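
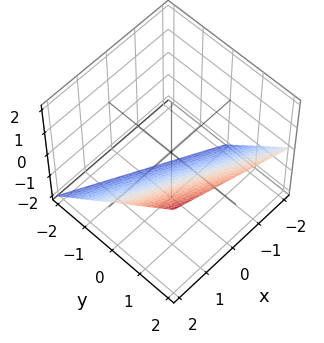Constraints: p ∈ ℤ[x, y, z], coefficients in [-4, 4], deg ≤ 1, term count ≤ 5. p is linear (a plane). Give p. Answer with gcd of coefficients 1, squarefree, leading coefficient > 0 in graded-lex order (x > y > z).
First, the degree is 1 — the surface is flat (a plane).
Next, from the visible intercepts: one y-axis crossing is at y = 1; it crosses the z-axis at the gridline z = -1; one x-axis crossing is at x = 2.
Finally, together with the visible shape, these determine p as stated.

x + 2*y - 2*z - 2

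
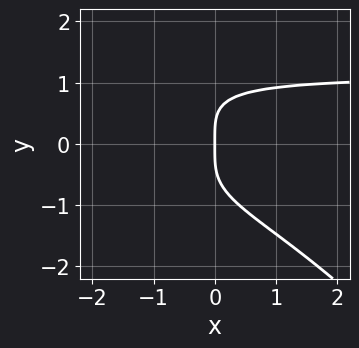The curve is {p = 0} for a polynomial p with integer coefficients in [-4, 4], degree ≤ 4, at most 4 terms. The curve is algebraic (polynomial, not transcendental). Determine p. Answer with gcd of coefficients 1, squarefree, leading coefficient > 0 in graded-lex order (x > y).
2*x*y^3 + 2*y^4 - 3*x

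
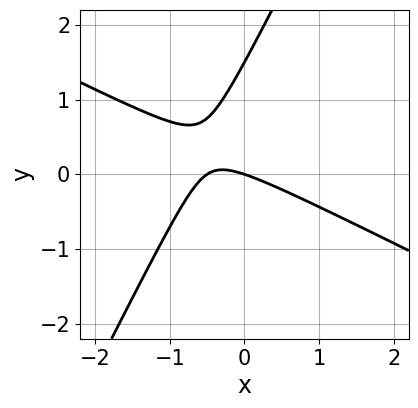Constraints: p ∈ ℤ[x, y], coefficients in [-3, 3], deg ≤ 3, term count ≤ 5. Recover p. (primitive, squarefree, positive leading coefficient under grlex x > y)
2*x^2 + 3*x*y - 2*y^2 + x + 3*y

(a) The degree is 2 — a generic line meets the curve in up to 2 points.
(b) Observable constraints: one y-axis crossing is at y = 0; it meets the x-axis at x = 0 (among the integer gridlines).
(c) The integer polynomial consistent with all of this is the stated p.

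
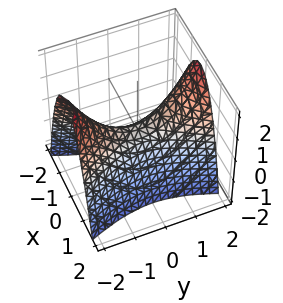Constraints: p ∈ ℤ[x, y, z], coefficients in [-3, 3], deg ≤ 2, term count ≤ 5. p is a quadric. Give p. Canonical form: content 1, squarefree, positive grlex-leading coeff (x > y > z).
3*x^2 - y^2 + 2*z

First, deg p = 2. A saddle surface; a quadric.
Then, symmetries: it's symmetric under x → −x, forcing even powers of x; it's symmetric under y → −y, forcing even powers of y.
Next, checking where it meets the axes: it crosses the x-axis at the gridline x = 0; it crosses the z-axis at the gridline z = 0; one y-axis crossing is at y = 0.
Finally, fitting integer coefficients to these (and the overall shape) gives p.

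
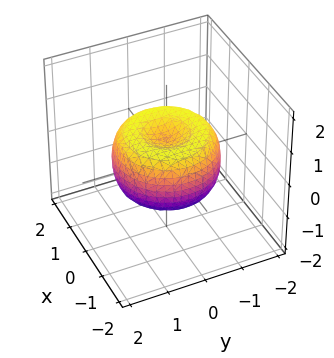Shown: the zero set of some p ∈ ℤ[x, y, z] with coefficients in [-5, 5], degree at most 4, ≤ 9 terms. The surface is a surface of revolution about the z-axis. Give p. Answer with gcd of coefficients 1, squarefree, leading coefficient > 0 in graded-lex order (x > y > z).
The degree is 4 — a generic line meets the surface in up to 4 points.
By symmetry, the z-axis is an axis of rotation, so x and y enter only as x² + y².
From the axis intercepts and sections: a circular section at z = 0 has radius between 1 and 2.
Putting this together gives p.

2*x^4 + 4*x^2*y^2 + 2*y^4 - 3*x^2 - 3*y^2 + 3*z^2 - 1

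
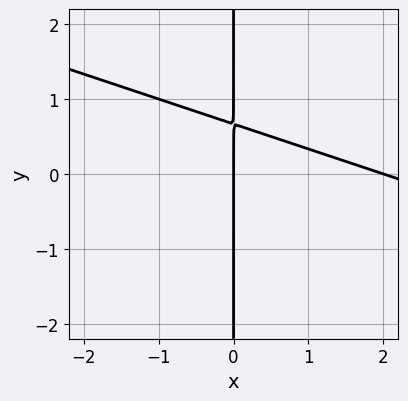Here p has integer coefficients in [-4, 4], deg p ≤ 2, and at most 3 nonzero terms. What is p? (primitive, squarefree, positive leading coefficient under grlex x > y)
x^2 + 3*x*y - 2*x

First, the degree is 2 — the shape is more complex than any degree-1 curve.
Then, checking where it meets the axes: among the integer gridlines, it crosses the x-axis at x ∈ {0, 2}; the visible y-axis segment lies entirely on the curve.
Finally, assembling these constraints gives the stated polynomial.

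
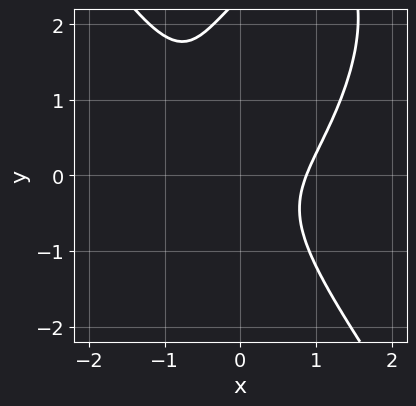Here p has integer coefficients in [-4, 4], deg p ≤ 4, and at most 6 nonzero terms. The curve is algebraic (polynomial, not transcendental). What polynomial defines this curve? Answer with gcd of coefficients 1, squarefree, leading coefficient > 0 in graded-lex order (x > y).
deg p = 3. The shape is more complex than any degree-2 curve.
Reading off the gridlines: the curve avoids every integer y-axis point in the box.
Fitting integer coefficients to these (and the overall shape) gives p.

3*x^3 + y^3 - 3*x*y - 2*y^2 - 2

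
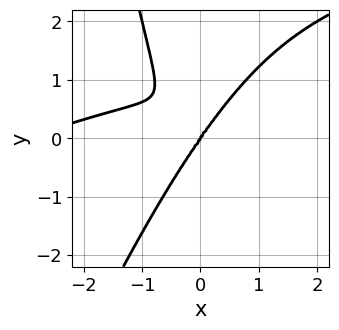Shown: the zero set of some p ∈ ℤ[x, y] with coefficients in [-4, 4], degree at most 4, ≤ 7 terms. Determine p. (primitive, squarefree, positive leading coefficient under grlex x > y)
x^4 - 3*x^3*y + x^2*y^2 + 3*x^3 - y^3

First, degree: no degree-3 curve has this shape, so deg p = 4.
Next, from the axis intercepts and sections: it crosses the x-axis at the gridline x = 0; it meets the y-axis at y = 0 (among the integer gridlines).
Finally, solving for integer coefficients yields p as stated.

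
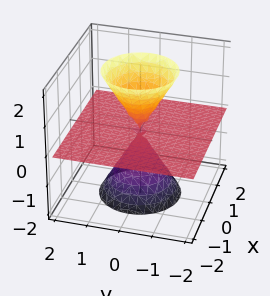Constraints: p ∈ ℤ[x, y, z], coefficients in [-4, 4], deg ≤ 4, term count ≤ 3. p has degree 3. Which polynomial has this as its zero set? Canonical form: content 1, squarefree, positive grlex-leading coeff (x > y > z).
3*x^2*z + 3*y^2*z - z^3

1. I count 2 distinct pieces. They look like related sheets of one shape, so recover p as a whole.
2. Degree: the shape is more complex than any degree-2 surface, so deg p = 3.
3. Reading off the gridlines: it meets the z-axis at z = 0 (among the integer gridlines); every point of the x-axis in the box is on the surface; the visible y-axis segment lies entirely on the surface.
4. Matching integer coefficients to the picture gives p.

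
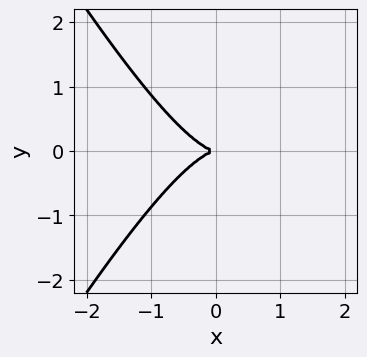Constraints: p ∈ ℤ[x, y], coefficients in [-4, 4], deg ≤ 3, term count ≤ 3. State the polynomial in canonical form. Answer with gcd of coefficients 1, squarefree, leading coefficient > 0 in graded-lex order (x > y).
1. The degree is 3 — a generic line meets the curve in up to 3 points.
2. Symmetries: it's symmetric under y → −y, forcing even powers of y.
3. Reading off the gridlines: one x-axis crossing is at x = 0; it meets the y-axis at y = 0 (among the integer gridlines).
4. Together with the visible shape, these determine p as stated.

3*x^3 - x*y^2 + 3*y^2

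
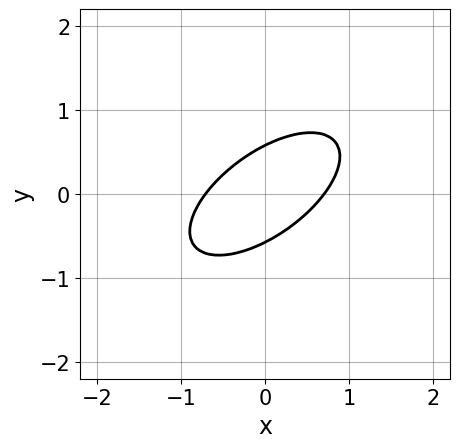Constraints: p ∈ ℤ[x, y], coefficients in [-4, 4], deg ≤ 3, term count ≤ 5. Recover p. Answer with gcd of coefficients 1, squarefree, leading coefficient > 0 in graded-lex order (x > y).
First, degree: the shape is more complex than any degree-1 curve, so deg p = 2.
Finally, the integer polynomial consistent with all of this is the stated p.

2*x^2 - 3*x*y + 3*y^2 - 1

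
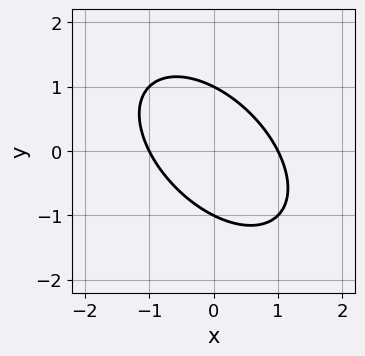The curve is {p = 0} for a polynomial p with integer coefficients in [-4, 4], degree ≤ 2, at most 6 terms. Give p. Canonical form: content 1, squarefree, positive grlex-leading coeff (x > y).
x^2 + x*y + y^2 - 1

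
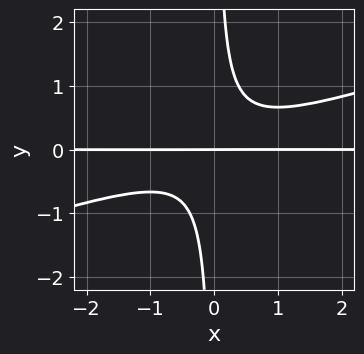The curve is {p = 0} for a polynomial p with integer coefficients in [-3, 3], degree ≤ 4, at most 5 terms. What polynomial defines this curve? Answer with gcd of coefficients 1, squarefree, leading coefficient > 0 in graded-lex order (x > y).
(a) Degree: the shape is more complex than any degree-2 curve, so deg p = 3.
(b) From the visible intercepts: every point of the x-axis in the box is on the curve; it meets the y-axis at y = 0 (among the integer gridlines).
(c) Fitting integer coefficients to these (and the overall shape) gives p.

x^2*y - 3*x*y^2 + y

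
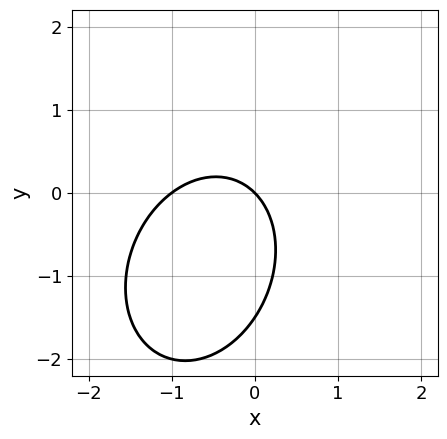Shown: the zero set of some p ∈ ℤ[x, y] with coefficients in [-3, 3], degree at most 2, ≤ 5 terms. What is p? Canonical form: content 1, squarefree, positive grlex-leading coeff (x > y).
3*x^2 - x*y + 2*y^2 + 3*x + 3*y

1. Degree: a generic line meets the curve in up to 2 points, so deg p = 2.
2. From the visible intercepts: the x-axis gridline crossings are at x ∈ {-1, 0}; it meets the y-axis at y = 0 (among the integer gridlines).
3. Matching integer coefficients to the picture gives p.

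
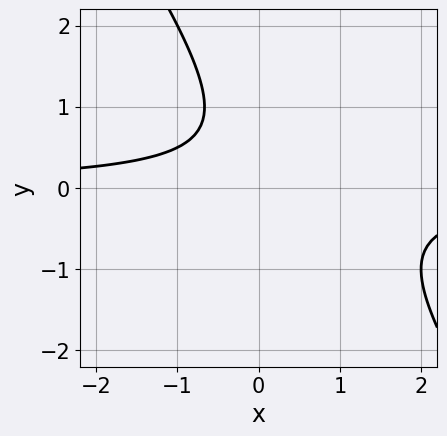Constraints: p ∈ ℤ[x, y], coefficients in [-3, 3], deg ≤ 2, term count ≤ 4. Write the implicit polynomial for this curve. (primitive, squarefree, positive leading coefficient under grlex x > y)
3*x*y + 2*y^2 - 2*y + 2

deg p = 2. A generic line meets the curve in up to 2 points.
Observable constraints: the curve avoids every integer x-axis point in the box; no y-intercept at any integer in the box.
Assembling these constraints gives the stated polynomial.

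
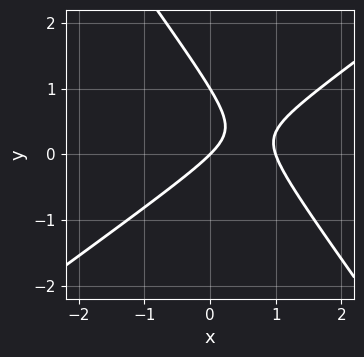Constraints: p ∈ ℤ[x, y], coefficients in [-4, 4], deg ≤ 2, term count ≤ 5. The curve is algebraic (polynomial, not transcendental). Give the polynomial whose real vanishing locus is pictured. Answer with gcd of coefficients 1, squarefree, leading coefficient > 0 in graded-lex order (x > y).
Degree: no degree-1 curve has this shape, so deg p = 2.
Observable constraints: the x-axis gridline crossings are at x ∈ {0, 1}; among the integer gridlines, it crosses the y-axis at y ∈ {0, 1}.
Solving for integer coefficients yields p as stated.

3*x^2 - 2*x*y - 3*y^2 - 3*x + 3*y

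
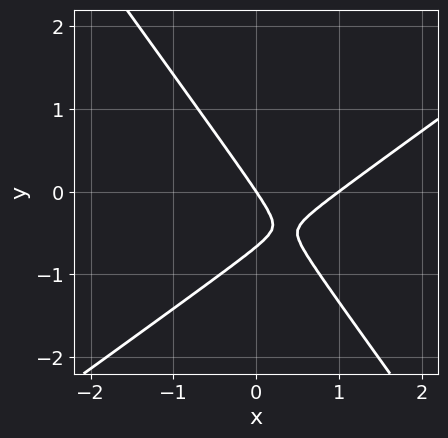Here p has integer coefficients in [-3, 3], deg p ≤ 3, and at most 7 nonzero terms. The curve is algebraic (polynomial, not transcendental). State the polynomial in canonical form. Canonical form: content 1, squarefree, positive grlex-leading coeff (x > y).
3*x^2 - 2*x*y - 3*y^2 - 3*x - 2*y

(a) deg p = 2. A generic line meets the curve in up to 2 points.
(b) Checking where it meets the axes: among the integer gridlines, it crosses the x-axis at x ∈ {0, 1}; it meets the y-axis at y = 0 (among the integer gridlines).
(c) Solving for integer coefficients yields p as stated.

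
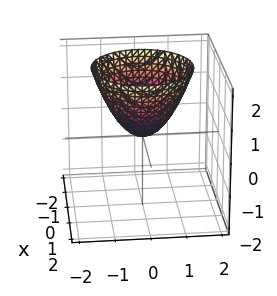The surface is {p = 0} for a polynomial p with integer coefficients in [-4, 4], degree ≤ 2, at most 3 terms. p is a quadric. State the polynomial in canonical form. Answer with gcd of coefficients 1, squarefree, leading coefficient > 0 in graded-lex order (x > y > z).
(a) The degree is 2 — a single bowl opening along one axis; a quadric.
(b) By symmetry, the surface is invariant under rotation about z: p = q(x² + y², z).
(c) Checking where it meets the axes: it crosses the z-axis at the gridline z = 0; a circular section at z = 2 has radius between 1 and 2; it meets the x-axis at x = 0 (among the integer gridlines); it crosses the y-axis at the gridline y = 0.
(d) Solving for integer coefficients yields p as stated.

x^2 + y^2 - z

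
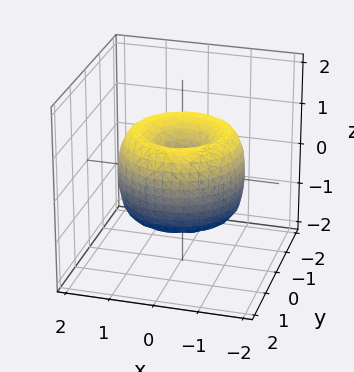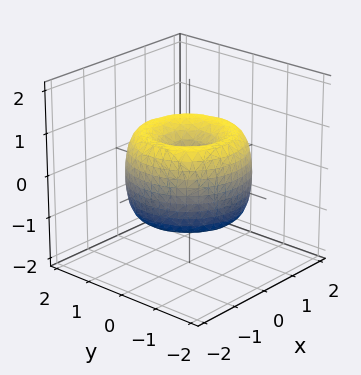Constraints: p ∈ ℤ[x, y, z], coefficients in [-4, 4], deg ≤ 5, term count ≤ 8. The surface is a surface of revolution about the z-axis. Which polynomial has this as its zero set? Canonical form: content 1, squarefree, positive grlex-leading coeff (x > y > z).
x^4 + 2*x^2*y^2 + y^4 - 2*x^2 - 2*y^2 + z^2

(a) The degree is 4 — no degree-3 surface has this shape.
(b) Symmetries: the surface is invariant under rotation about z: p = q(x² + y², z).
(c) From the axis intercepts and sections: one z-axis crossing is at z = 0; one y-axis crossing is at y = 0; one x-axis crossing is at x = 0.
(d) Matching integer coefficients to the picture gives p.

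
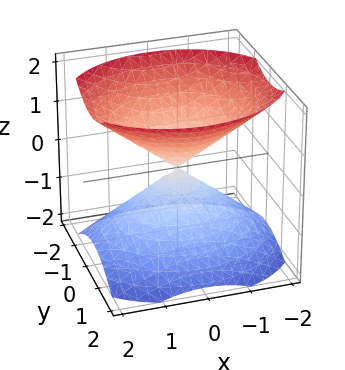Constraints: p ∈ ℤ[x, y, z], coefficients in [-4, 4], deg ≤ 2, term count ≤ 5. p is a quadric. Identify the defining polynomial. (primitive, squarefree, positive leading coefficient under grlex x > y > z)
2*x^2 + 3*y^2 - 3*z^2

1. There are 2 components. Treating them together as one polynomial.
2. The degree is 2 — two nappes meeting at a single point; a quadric.
3. Symmetries: it's symmetric under z → −z, forcing even powers of z; the y ↦ −y reflection is a symmetry, so y appears only in even powers; mirror symmetry x ↦ −x ⇒ only even powers of x.
4. Checking where it meets the axes: one z-axis crossing is at z = 0; one x-axis crossing is at x = 0; it crosses the y-axis at the gridline y = 0.
5. Fitting integer coefficients to these (and the overall shape) gives p.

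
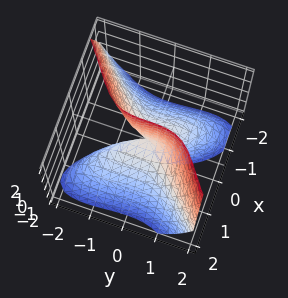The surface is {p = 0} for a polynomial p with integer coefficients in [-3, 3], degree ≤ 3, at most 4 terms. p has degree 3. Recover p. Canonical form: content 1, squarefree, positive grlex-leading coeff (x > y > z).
2*x^3 - x*y^2 - y^3 + 3*x*z

First, the degree is 3 — no degree-2 surface has this shape.
Next, checking where it meets the axes: one y-axis crossing is at y = 0; every point of the z-axis in the box is on the surface.
Finally, together with the visible shape, these determine p as stated.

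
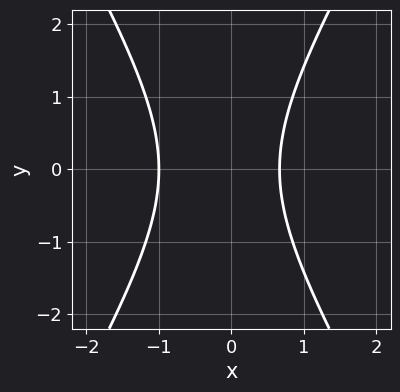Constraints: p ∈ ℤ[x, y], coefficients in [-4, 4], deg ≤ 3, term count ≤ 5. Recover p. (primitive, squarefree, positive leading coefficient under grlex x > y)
3*x^2 - y^2 + x - 2

First, degree: a generic line meets the curve in up to 2 points, so deg p = 2.
Next, symmetries: the y ↦ −y reflection is a symmetry, so y appears only in even powers.
Next, against the integer gridlines: it misses every integer gridline on the y-axis; one x-axis crossing is at x = -1.
Finally, solving for integer coefficients yields p as stated.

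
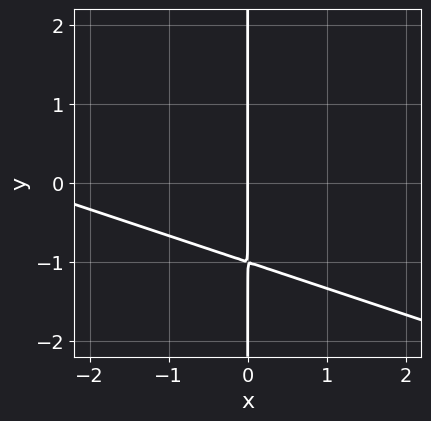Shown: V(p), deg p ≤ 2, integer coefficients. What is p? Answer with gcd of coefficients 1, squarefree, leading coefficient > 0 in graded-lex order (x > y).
x^2 + 3*x*y + 3*x

Degree: a generic line meets the curve in up to 2 points, so deg p = 2.
From the visible intercepts: every point of the y-axis in the box is on the curve; it crosses the x-axis at the gridline x = 0.
Solving for integer coefficients yields p as stated.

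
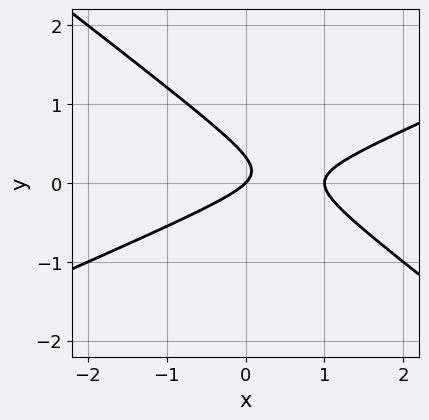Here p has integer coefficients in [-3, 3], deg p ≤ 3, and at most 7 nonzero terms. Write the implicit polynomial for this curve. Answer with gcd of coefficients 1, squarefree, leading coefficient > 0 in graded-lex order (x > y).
x^2 - x*y - 3*y^2 - x + y

(a) deg p = 2. The shape is more complex than any degree-1 curve.
(b) From the visible intercepts: the x-axis gridline crossings are at x ∈ {0, 1}; it meets the y-axis at y = 0 (among the integer gridlines).
(c) The integer polynomial consistent with all of this is the stated p.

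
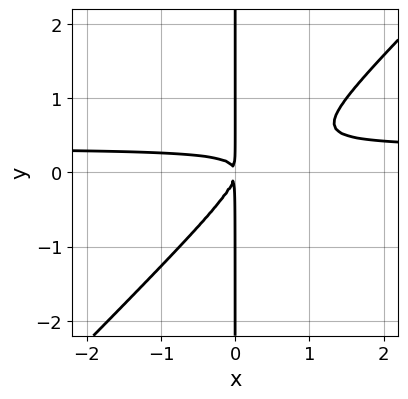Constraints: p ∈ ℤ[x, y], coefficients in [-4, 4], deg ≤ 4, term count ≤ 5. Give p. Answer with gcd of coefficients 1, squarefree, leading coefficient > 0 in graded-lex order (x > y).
3*x^2*y - 3*x*y^2 - x^2

deg p = 3.
Checking where it meets the axes: the visible y-axis segment lies entirely on the curve.
Matching integer coefficients to the picture gives p.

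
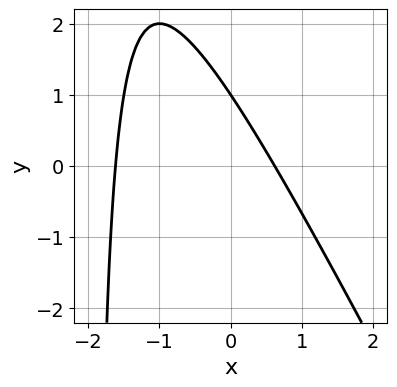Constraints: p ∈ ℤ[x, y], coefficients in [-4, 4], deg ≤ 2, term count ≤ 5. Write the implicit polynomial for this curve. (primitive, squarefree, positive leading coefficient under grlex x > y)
2*x^2 + x*y + 2*x + 2*y - 2

deg p = 2. No degree-1 curve has this shape.
Against the integer gridlines: it crosses the y-axis at the gridline y = 1.
Solving for integer coefficients yields p as stated.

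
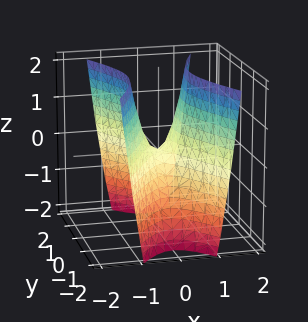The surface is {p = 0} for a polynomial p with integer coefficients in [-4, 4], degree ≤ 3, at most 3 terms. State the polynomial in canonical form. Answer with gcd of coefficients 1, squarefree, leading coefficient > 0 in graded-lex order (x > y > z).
3*x^2 - y^2 - z

1. deg p = 2. A saddle surface; a quadric.
2. Symmetries: mirror symmetry y ↦ −y ⇒ only even powers of y; mirror symmetry x ↦ −x ⇒ only even powers of x.
3. From the axis intercepts and sections: one y-axis crossing is at y = 0; it crosses the x-axis at the gridline x = 0; it meets the z-axis at z = 0 (among the integer gridlines).
4. The integer polynomial consistent with all of this is the stated p.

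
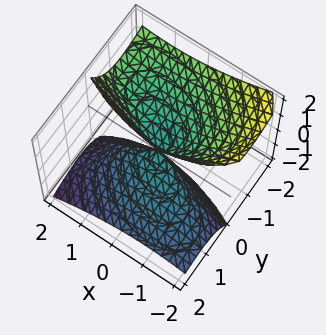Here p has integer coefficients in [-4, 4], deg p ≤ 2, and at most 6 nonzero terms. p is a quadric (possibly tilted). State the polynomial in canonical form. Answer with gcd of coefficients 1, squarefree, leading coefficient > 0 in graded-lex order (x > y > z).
1. There are 2 components. Treating them together as one polynomial.
2. Degree: no degree-1 surface has this shape, so deg p = 2.
3. From the axis intercepts and sections: one z-axis crossing is at z = 0; it meets the y-axis at y = 0 (among the integer gridlines); one x-axis crossing is at x = 0.
4. Matching integer coefficients to the picture gives p.

x^2 + x*y + 2*y^2 + 3*y*z - z^2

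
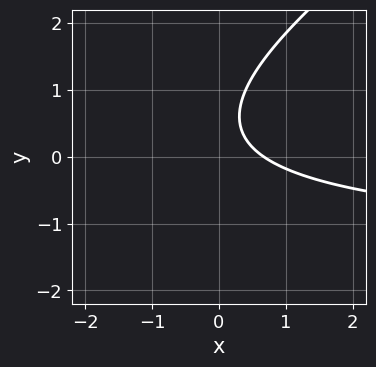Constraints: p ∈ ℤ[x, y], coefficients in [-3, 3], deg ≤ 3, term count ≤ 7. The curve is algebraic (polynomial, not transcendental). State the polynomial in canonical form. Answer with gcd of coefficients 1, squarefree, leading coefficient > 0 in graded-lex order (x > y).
Degree: the shape is more complex than any degree-1 curve, so deg p = 2.
From the axis intercepts and sections: the curve avoids every integer y-axis point in the box.
Solving for integer coefficients yields p as stated.

2*x*y - 3*y^2 + 3*x + 3*y - 2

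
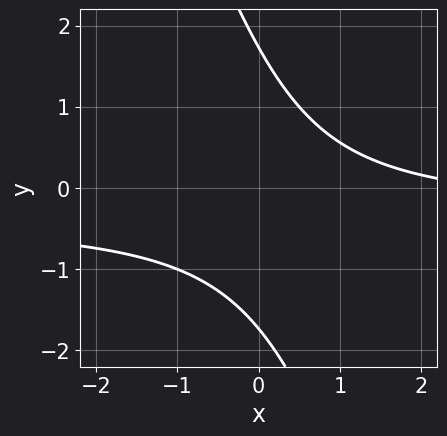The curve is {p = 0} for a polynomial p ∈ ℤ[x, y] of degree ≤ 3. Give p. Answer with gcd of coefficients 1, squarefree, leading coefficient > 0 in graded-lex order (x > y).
(a) The degree is 2 — no degree-1 curve has this shape.
(b) Observable constraints: no x-intercept at any integer in the box.
(c) Together with the visible shape, these determine p as stated.

3*x*y + y^2 + x - 3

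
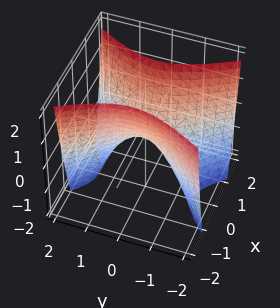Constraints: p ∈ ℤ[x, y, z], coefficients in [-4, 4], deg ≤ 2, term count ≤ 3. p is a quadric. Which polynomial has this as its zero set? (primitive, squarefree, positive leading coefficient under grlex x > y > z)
2*x^2 - y^2 - z

First, deg p = 2. A saddle surface; a quadric.
Then, symmetries: the y ↦ −y reflection is a symmetry, so y appears only in even powers; mirror symmetry x ↦ −x ⇒ only even powers of x.
Then, checking where it meets the axes: it crosses the y-axis at the gridline y = 0; it meets the x-axis at x = 0 (among the integer gridlines).
Finally, the integer polynomial consistent with all of this is the stated p.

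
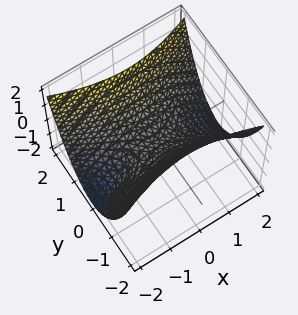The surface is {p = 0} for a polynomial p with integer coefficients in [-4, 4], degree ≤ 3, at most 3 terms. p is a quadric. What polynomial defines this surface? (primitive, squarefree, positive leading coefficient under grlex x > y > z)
x^2 - 3*y^2 + 3*z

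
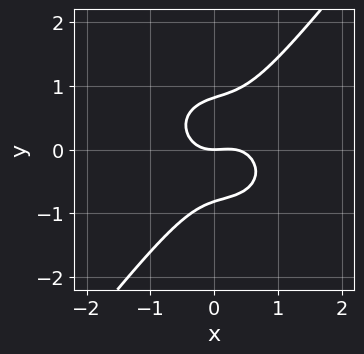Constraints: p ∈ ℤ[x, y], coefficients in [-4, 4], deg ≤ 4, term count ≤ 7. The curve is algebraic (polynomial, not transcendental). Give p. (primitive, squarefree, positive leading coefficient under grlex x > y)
deg p = 3.
Against the integer gridlines: it meets the y-axis at y = 0 (among the integer gridlines); it crosses the x-axis at the gridline x = 0.
Putting this together gives p.

3*x^3 + 2*x*y^2 - 3*y^3 - x^2 + 2*y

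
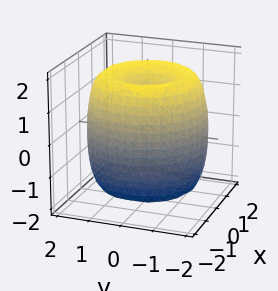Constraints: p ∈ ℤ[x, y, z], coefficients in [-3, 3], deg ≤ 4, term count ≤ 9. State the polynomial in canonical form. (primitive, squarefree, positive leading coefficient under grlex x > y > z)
x^4 + 2*x^2*y^2 + y^4 - 3*x^2 - 3*y^2 + z^2 - 1

1. deg p = 4. A generic line meets the surface in up to 4 points.
2. Symmetry: the surface is invariant under rotation about z: p = q(x² + y², z).
3. Checking where it meets the axes: a circular section at z = 0 has radius between 1 and 2; among the integer gridlines, it crosses the z-axis at z ∈ {-1, 1}.
4. Together with the visible shape, these determine p as stated.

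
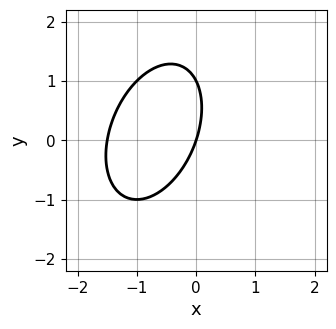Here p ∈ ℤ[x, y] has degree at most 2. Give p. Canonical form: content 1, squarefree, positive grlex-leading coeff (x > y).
1. The degree is 2 — a generic line meets the curve in up to 2 points.
2. Checking where it meets the axes: it crosses the x-axis at the gridline x = 0; the y-axis gridline crossings are at y ∈ {0, 1}.
3. These observations pin down the coefficients.

2*x^2 - x*y + y^2 + 3*x - y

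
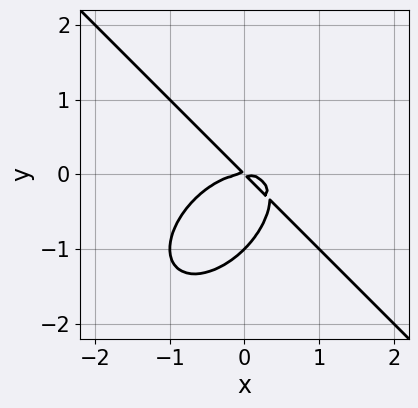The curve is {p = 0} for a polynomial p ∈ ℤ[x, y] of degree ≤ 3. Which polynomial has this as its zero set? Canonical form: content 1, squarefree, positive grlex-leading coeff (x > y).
x^3 + y^3 + x*y + y^2

The degree is 3 — no degree-2 curve has this shape.
Observable constraints: it crosses the x-axis at the gridline x = 0; among the integer gridlines, it crosses the y-axis at y ∈ {-1, 0}.
The integer polynomial consistent with all of this is the stated p.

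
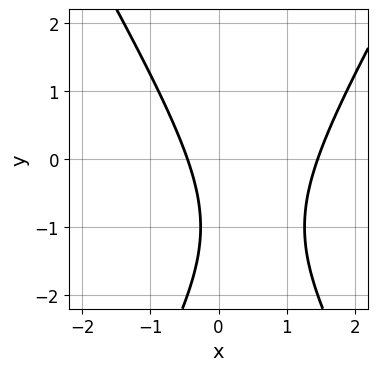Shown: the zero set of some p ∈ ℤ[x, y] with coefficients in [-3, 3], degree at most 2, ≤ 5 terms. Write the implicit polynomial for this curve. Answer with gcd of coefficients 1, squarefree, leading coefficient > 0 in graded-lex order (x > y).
3*x^2 - y^2 - 3*x - 2*y - 2

(a) Degree: a generic line meets the curve in up to 2 points, so deg p = 2.
(b) Observable constraints: no y-intercept at any integer in the box.
(c) Assembling these constraints gives the stated polynomial.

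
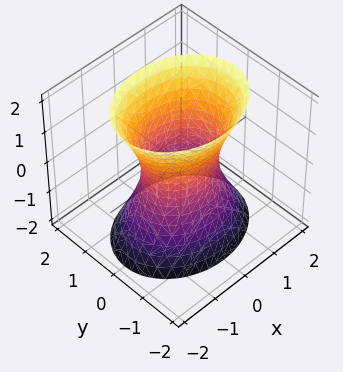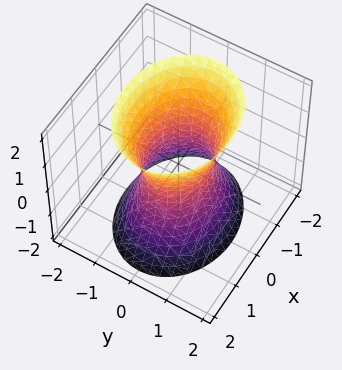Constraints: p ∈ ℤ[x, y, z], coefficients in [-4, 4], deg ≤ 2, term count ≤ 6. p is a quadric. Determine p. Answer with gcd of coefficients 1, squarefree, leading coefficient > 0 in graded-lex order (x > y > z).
2*x^2 + 3*y^2 - z^2 - 2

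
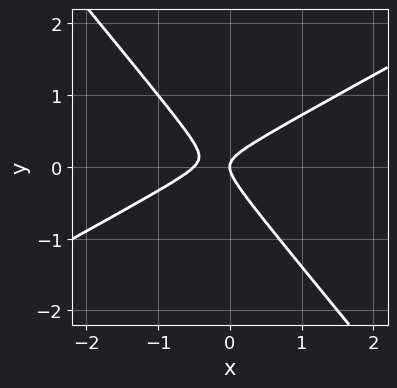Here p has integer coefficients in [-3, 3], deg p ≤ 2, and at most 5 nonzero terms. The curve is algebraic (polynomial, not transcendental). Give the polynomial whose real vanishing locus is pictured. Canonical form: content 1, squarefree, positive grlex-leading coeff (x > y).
2*x^2 - 2*x*y - 3*y^2 + x

First, degree: the shape is more complex than any degree-1 curve, so deg p = 2.
Next, from the visible intercepts: it meets the y-axis at y = 0 (among the integer gridlines); one x-axis crossing is at x = 0.
Finally, fitting integer coefficients to these (and the overall shape) gives p.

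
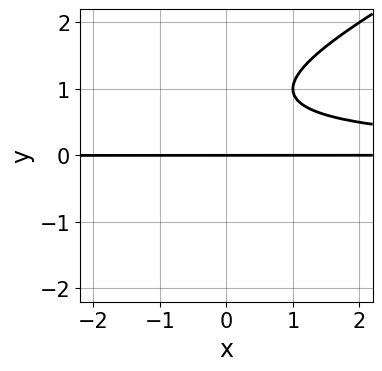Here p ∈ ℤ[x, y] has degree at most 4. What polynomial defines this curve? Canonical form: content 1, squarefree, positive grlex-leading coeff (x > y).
x*y^2 - 2*y^3 + 3*y^2 - 2*y

(a) Degree: no degree-2 curve has this shape, so deg p = 3.
(b) Against the integer gridlines: every point of the x-axis in the box is on the curve; one y-axis crossing is at y = 0.
(c) Together with the visible shape, these determine p as stated.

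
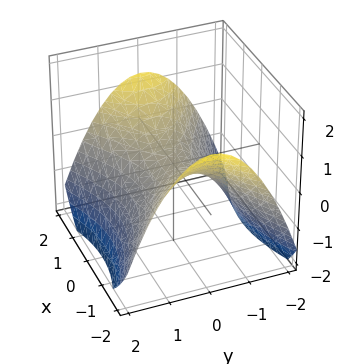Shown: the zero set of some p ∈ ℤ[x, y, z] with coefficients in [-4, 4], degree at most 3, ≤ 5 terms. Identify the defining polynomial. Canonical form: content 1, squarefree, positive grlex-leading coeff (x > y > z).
First, degree: a hyperbolic paraboloid; a quadric, so deg p = 2.
Then, symmetries: the y ↦ −y reflection is a symmetry, so y appears only in even powers; mirror symmetry x ↦ −x ⇒ only even powers of x.
Then, observable constraints: it crosses the y-axis at the gridline y = 0; it crosses the z-axis at the gridline z = 0; it crosses the x-axis at the gridline x = 0.
Finally, fitting integer coefficients to these (and the overall shape) gives p.

x^2 - 2*y^2 - 3*z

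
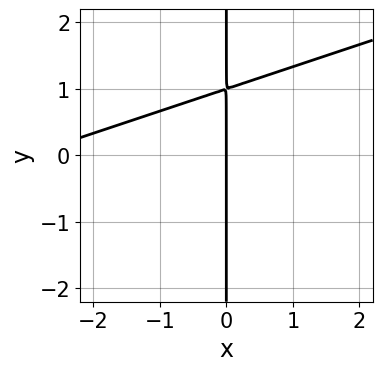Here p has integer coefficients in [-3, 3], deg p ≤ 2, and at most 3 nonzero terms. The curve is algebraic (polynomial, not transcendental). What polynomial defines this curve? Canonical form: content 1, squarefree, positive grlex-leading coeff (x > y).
First, deg p = 2. A generic line meets the curve in up to 2 points.
Then, against the integer gridlines: every point of the y-axis in the box is on the curve; one x-axis crossing is at x = 0.
Finally, solving for integer coefficients yields p as stated.

x^2 - 3*x*y + 3*x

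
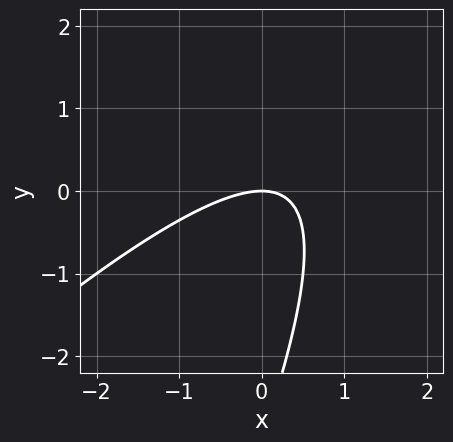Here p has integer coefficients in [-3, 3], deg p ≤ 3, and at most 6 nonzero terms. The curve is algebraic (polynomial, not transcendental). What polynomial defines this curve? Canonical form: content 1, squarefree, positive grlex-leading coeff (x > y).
2*x^2 - 3*x*y + y^2 + 3*y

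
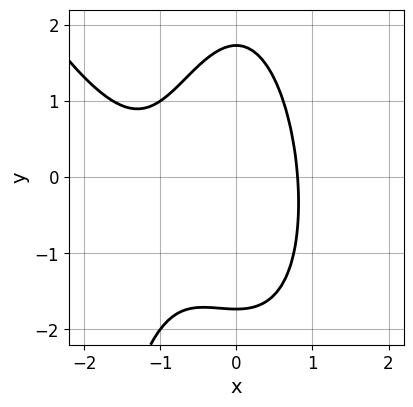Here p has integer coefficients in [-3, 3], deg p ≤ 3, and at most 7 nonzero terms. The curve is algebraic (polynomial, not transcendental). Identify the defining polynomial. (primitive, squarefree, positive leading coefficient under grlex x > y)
2*x^3 + x^2*y + 3*x^2 + y^2 - 3

deg p = 3. A generic line meets the curve in up to 3 points.
Matching integer coefficients to the picture gives p.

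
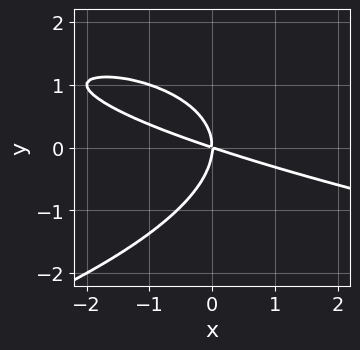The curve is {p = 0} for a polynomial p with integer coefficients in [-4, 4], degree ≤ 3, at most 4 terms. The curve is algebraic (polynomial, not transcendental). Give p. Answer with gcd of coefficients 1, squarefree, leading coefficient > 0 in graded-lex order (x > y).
(a) deg p = 3. A generic line meets the curve in up to 3 points.
(b) From the axis intercepts and sections: it crosses the y-axis at the gridline y = 0; one x-axis crossing is at x = 0.
(c) Solving for integer coefficients yields p as stated.

2*y^3 + x^2 + 3*x*y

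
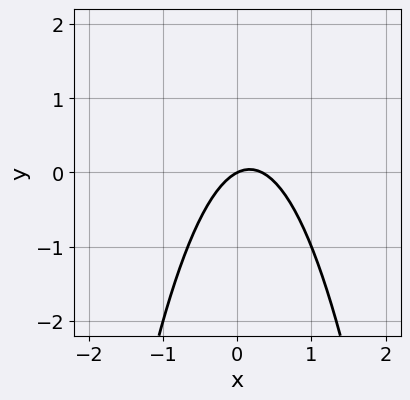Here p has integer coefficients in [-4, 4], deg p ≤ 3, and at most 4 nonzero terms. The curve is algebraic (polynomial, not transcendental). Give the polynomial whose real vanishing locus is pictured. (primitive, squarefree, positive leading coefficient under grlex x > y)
3*x^2 - x + 2*y

1. deg p = 2. The shape is more complex than any degree-1 curve.
2. Against the integer gridlines: it meets the x-axis at x = 0 (among the integer gridlines); one y-axis crossing is at y = 0.
3. These observations pin down the coefficients.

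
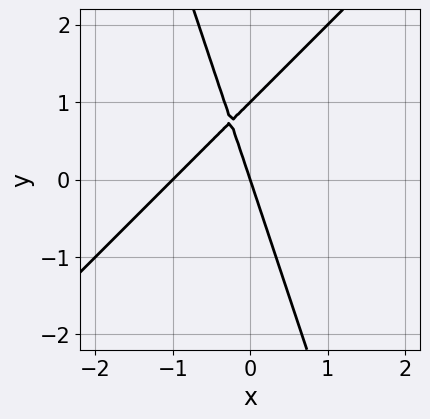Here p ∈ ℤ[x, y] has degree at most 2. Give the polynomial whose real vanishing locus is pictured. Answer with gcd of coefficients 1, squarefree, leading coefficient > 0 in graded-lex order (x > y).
3*x^2 - 2*x*y - y^2 + 3*x + y

1. Degree: a generic line meets the curve in up to 2 points, so deg p = 2.
2. Observable constraints: among the integer gridlines, it crosses the y-axis at y ∈ {0, 1}; the x-axis gridline crossings are at x ∈ {-1, 0}.
3. Solving for integer coefficients yields p as stated.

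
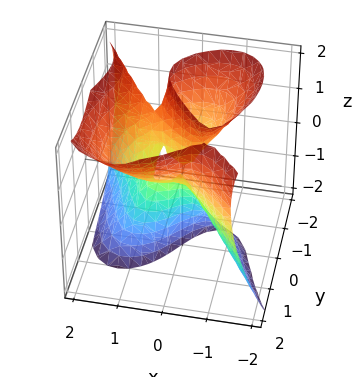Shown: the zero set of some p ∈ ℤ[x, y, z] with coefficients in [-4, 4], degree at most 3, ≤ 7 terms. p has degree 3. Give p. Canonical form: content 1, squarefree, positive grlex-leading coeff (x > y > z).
3*x^3 - 2*x*z^2 + 2*y^3 - 2*x^2 - 3*y*z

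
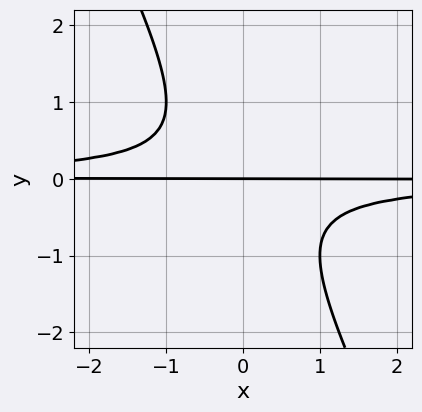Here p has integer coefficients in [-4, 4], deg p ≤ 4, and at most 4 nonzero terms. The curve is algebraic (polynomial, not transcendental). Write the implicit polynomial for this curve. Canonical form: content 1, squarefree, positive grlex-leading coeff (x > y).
2*x*y^2 + y^3 + y

1. The degree is 3 — a generic line meets the curve in up to 3 points.
2. Checking where it meets the axes: it meets the y-axis at y = 0 (among the integer gridlines); every point of the x-axis in the box is on the curve.
3. Together with the visible shape, these determine p as stated.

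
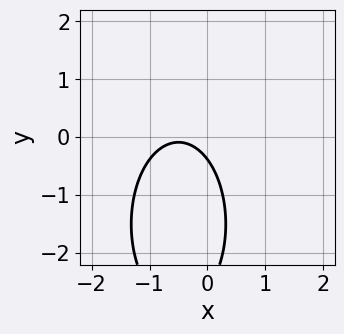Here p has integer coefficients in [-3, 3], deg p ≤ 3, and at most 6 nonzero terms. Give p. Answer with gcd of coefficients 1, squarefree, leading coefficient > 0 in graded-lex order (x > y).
3*x^2 + y^2 + 3*x + 3*y + 1

First, the degree is 2 — no degree-1 curve has this shape.
Next, from the axis intercepts and sections: no x-intercept at any integer in the box.
Finally, assembling these constraints gives the stated polynomial.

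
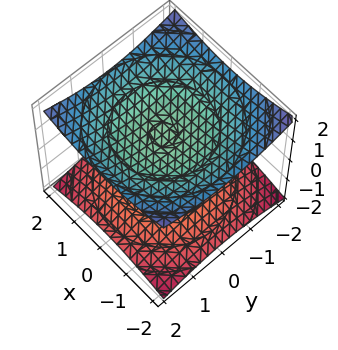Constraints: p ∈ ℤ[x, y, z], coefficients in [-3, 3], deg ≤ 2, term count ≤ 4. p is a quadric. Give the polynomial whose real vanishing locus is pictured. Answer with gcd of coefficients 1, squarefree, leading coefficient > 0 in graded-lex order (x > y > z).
x^2 + y^2 - 3*z^2 + 3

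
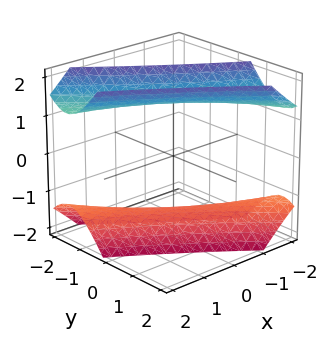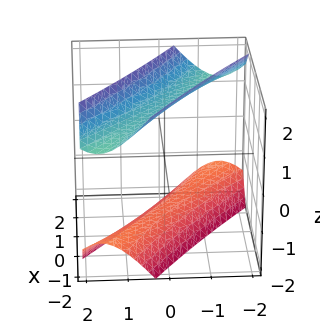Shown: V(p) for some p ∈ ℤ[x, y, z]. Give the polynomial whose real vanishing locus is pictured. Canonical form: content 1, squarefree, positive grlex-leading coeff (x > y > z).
x^2 + 3*x*y + 2*y^2 - z^2 + 2

(a) There are 2 components.
(b) The degree is 2 — the shape is more complex than any degree-1 surface.
(c) Against the integer gridlines: it misses every integer gridline on the y-axis; it misses every integer gridline on the x-axis.
(d) Fitting integer coefficients to these (and the overall shape) gives p.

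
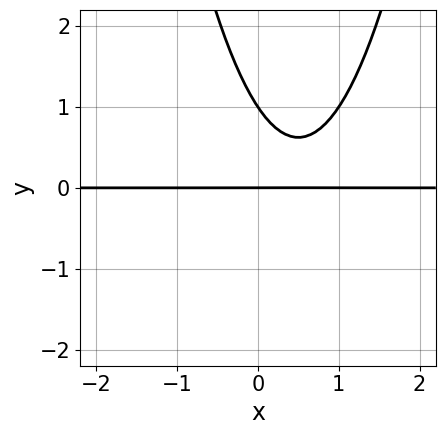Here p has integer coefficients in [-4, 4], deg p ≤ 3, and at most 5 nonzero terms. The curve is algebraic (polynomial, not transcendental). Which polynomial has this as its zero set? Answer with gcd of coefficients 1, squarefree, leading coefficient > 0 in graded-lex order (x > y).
3*x^2*y - 3*x*y - 2*y^2 + 2*y

Degree: a generic line meets the curve in up to 3 points, so deg p = 3.
Checking where it meets the axes: among the integer gridlines, it crosses the y-axis at y ∈ {0, 1}; the visible x-axis segment lies entirely on the curve.
The integer polynomial consistent with all of this is the stated p.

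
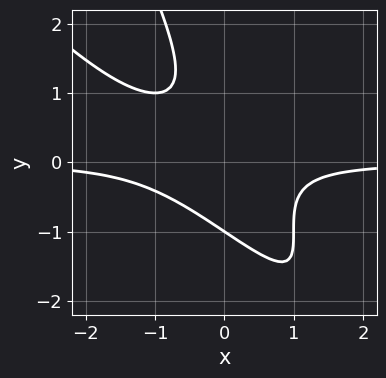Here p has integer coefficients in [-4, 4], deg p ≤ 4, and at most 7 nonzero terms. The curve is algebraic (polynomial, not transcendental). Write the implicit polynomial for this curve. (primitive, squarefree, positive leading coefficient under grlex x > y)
First, deg p = 3. The shape is more complex than any degree-2 curve.
Next, observable constraints: no x-intercept at any integer in the box; it meets the y-axis at y = -1 (among the integer gridlines).
Finally, these observations pin down the coefficients.

2*x^2*y + 3*x*y^2 + y^3 + x*y + 1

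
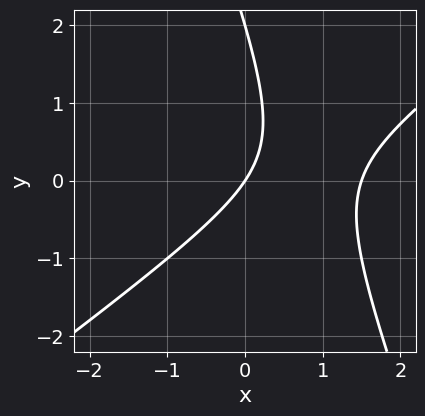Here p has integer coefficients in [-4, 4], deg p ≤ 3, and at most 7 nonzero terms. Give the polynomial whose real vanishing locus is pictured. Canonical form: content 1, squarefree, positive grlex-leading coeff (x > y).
2*x^2 - 2*x*y - y^2 - 3*x + 2*y

Degree: a generic line meets the curve in up to 2 points, so deg p = 2.
Reading off the gridlines: it meets the x-axis at x = 0 (among the integer gridlines); among the integer gridlines, it crosses the y-axis at y ∈ {0, 2}.
Fitting integer coefficients to these (and the overall shape) gives p.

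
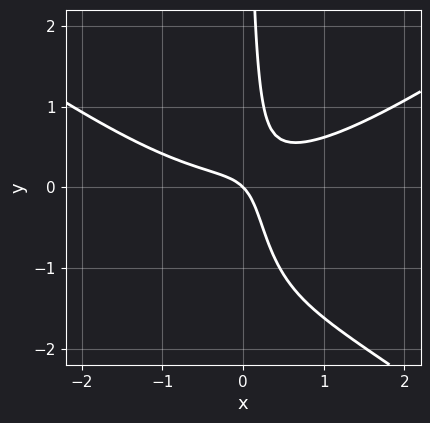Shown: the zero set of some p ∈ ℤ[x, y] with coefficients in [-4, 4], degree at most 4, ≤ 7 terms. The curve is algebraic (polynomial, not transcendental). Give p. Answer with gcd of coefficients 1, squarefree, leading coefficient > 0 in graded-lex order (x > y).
(a) The degree is 3 — the shape is more complex than any degree-2 curve.
(b) Against the integer gridlines: it meets the y-axis at y = 0 (among the integer gridlines); one x-axis crossing is at x = 0.
(c) These observations pin down the coefficients.

x^3 - 2*x*y^2 - 3*x*y + x + y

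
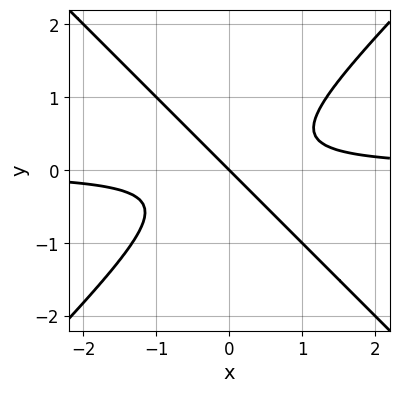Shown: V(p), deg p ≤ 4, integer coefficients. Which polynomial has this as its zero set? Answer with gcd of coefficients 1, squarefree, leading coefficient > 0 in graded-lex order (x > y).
3*x^2*y - 3*y^3 - x - y

deg p = 3. A generic line meets the curve in up to 3 points.
From the axis intercepts and sections: it crosses the y-axis at the gridline y = 0; one x-axis crossing is at x = 0.
Assembling these constraints gives the stated polynomial.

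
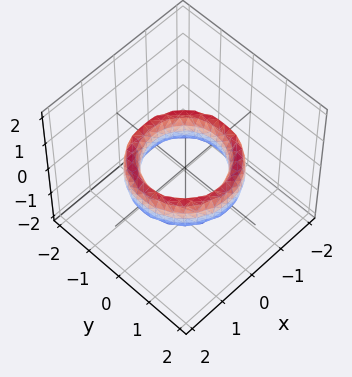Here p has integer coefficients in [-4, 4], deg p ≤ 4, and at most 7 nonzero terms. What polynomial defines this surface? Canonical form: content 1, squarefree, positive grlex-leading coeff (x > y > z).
x^4 + 2*x^2*y^2 + y^4 - 3*x^2 - 3*y^2 + z^2 + 2

(a) deg p = 4.
(b) Symmetry: the z-axis is an axis of rotation, so x and y enter only as x² + y².
(c) From the axis intercepts and sections: it misses every integer gridline on the z-axis; among the integer gridlines, it crosses the y-axis at y ∈ {-1, 1}; a circular section at z = 0 has radius exactly 1.
(d) Matching integer coefficients to the picture gives p.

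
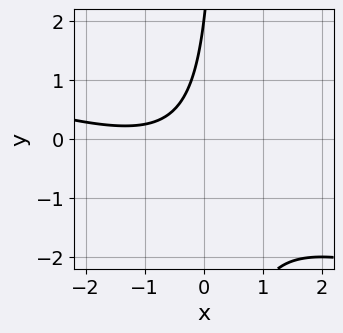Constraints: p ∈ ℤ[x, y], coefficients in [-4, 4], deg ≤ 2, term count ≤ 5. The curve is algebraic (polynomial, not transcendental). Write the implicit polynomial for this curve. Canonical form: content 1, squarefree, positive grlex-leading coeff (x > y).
x^2 + 3*x*y + 2*x - y + 2

1. The degree is 2 — no degree-1 curve has this shape.
2. Reading off the gridlines: no x-intercept at any integer in the box; it crosses the y-axis at the gridline y = 2.
3. Assembling these constraints gives the stated polynomial.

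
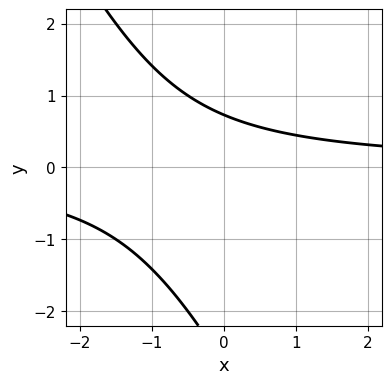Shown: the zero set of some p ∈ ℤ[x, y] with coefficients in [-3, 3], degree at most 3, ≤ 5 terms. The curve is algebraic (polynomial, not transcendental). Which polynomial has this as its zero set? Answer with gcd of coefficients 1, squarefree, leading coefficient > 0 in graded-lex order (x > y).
2*x*y + y^2 + 2*y - 2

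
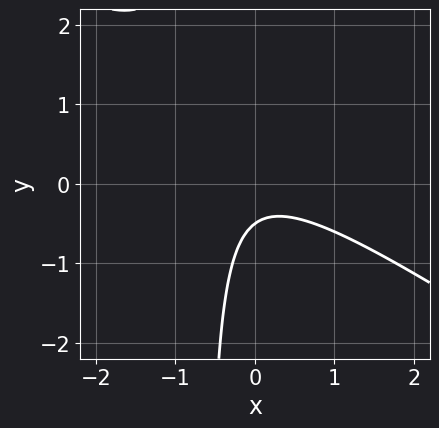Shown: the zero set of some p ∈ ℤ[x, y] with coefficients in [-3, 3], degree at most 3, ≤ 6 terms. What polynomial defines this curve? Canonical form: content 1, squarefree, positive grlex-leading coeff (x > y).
2*x^2 + 3*x*y + 2*y + 1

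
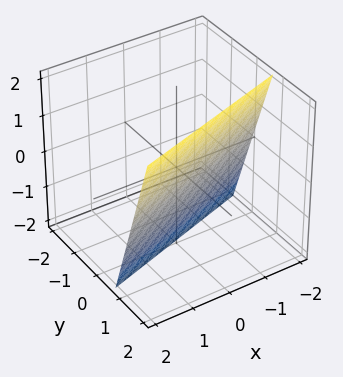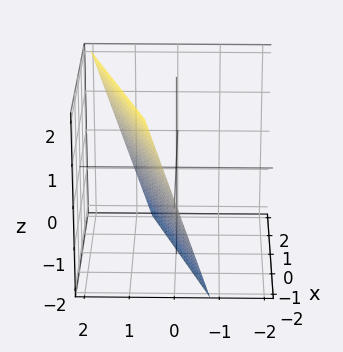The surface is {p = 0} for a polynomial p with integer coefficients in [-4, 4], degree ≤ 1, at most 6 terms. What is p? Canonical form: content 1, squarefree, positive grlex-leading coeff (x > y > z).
1. Degree: every cross-section is a straight line — this is a plane, so deg p = 1.
2. Against the integer gridlines: it meets the z-axis at z = -2 (among the integer gridlines); it crosses the x-axis at the gridline x = -2.
3. Fitting integer coefficients to these (and the overall shape) gives p.

x - 3*y + z + 2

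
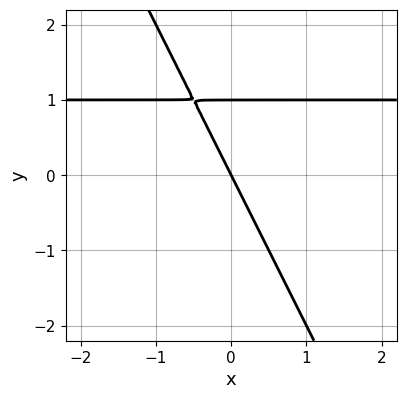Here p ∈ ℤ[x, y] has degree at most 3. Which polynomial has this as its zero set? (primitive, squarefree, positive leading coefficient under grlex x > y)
2*x*y + y^2 - 2*x - y

(a) Degree: no degree-1 curve has this shape, so deg p = 2.
(b) Observable constraints: the y-axis gridline crossings are at y ∈ {0, 1}; one x-axis crossing is at x = 0.
(c) Putting this together gives p.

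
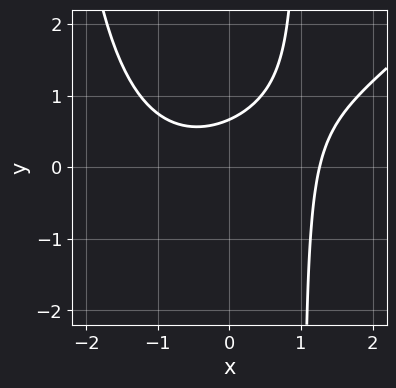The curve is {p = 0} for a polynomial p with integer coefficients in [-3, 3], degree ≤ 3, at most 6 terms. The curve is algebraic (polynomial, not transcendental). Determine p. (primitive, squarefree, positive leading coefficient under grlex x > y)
x^3 - x^2*y - 2*x*y + 3*y - 2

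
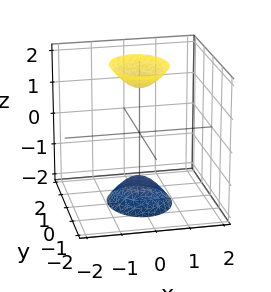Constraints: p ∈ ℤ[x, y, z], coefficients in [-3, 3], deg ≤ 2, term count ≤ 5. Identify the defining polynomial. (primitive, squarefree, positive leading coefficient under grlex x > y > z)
3*x^2 + 2*y^2 - z^2 + 2

There are 2 components.
Degree: two separate bowl-shaped sheets opening away from each other; a quadric, so deg p = 2.
Symmetries: it's symmetric under y → −y, forcing even powers of y; the z ↦ −z reflection is a symmetry, so z appears only in even powers; it's symmetric under x → −x, forcing even powers of x.
Checking where it meets the axes: it misses every integer gridline on the x-axis; it misses every integer gridline on the y-axis.
Solving for integer coefficients yields p as stated.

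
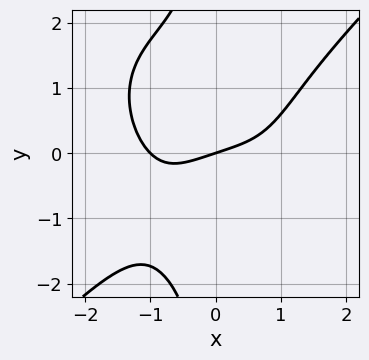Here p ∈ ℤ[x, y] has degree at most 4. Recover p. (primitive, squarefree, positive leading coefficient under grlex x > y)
1. Degree: a generic line meets the curve in up to 4 points, so deg p = 4.
2. Against the integer gridlines: one y-axis crossing is at y = 0; the x-axis gridline crossings are at x ∈ {-1, 0}.
3. These observations pin down the coefficients.

x^4 - x*y^3 + x - 3*y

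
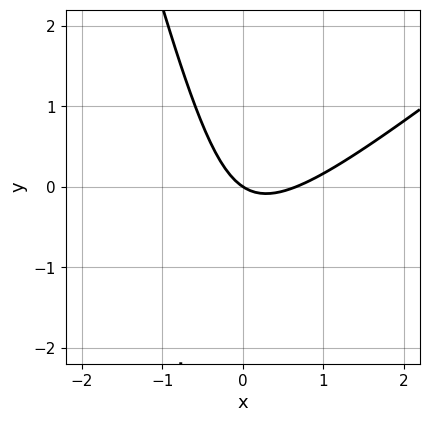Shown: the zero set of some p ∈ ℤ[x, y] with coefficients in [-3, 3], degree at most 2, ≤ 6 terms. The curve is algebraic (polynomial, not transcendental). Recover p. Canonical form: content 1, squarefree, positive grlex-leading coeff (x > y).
3*x^2 - 3*x*y - y^2 - 2*x - 3*y

(a) Degree: a generic line meets the curve in up to 2 points, so deg p = 2.
(b) Checking where it meets the axes: it meets the x-axis at x = 0 (among the integer gridlines); it crosses the y-axis at the gridline y = 0.
(c) Fitting integer coefficients to these (and the overall shape) gives p.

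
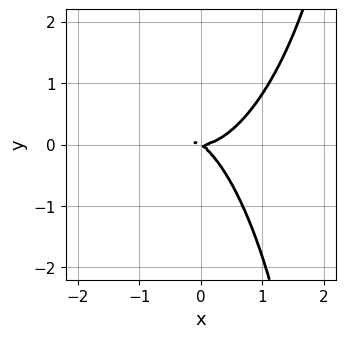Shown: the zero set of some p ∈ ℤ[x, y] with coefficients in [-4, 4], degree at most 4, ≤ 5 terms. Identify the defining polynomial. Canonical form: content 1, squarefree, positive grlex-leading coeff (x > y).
(a) deg p = 3. No degree-2 curve has this shape.
(b) Against the integer gridlines: it meets the y-axis at y = 0 (among the integer gridlines); one x-axis crossing is at x = 0.
(c) Matching integer coefficients to the picture gives p.

3*x^3 + x*y^2 - 2*x*y - 3*y^2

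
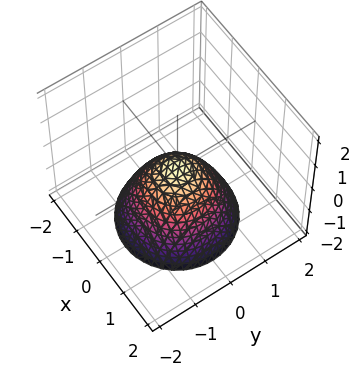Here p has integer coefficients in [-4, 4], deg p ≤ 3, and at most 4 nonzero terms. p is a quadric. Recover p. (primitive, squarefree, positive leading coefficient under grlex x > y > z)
x^2 + y^2 + z

(a) Degree: a single bowl opening along one axis; a quadric, so deg p = 2.
(b) Symmetry: the surface is invariant under rotation about z: p = q(x² + y², z).
(c) From the visible intercepts: a circular section at z = -2 has radius between 1 and 2; it crosses the y-axis at the gridline y = 0; one x-axis crossing is at x = 0.
(d) Together with the visible shape, these determine p as stated.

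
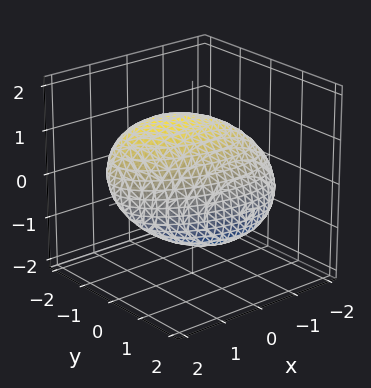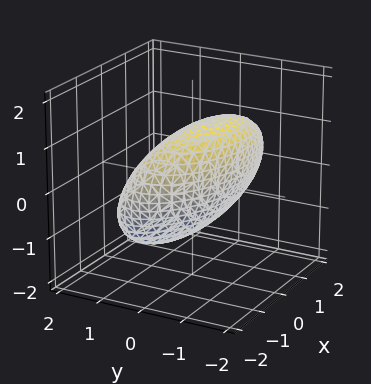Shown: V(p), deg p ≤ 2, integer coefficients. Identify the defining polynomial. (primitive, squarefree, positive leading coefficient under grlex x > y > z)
x^2 + x*y + 3*y^2 + 2*y*z + 2*z^2 - 3

(a) The degree is 2 — a generic line meets the surface in up to 2 points.
(b) Against the integer gridlines: the y-axis gridline crossings are at y ∈ {-1, 1}.
(c) Matching integer coefficients to the picture gives p.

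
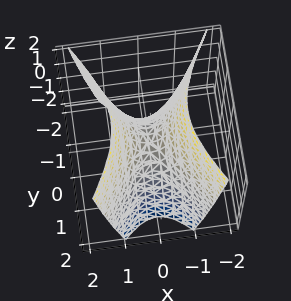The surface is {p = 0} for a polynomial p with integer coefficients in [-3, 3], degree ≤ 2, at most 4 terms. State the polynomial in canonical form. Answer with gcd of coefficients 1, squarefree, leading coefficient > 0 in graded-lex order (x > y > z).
First, deg p = 2. A hyperbolic paraboloid; a quadric.
Next, symmetries: the x ↦ −x reflection is a symmetry, so x appears only in even powers; it's symmetric under y → −y, forcing even powers of y.
Then, from the axis intercepts and sections: one y-axis crossing is at y = 0; one z-axis crossing is at z = 0; it meets the x-axis at x = 0 (among the integer gridlines).
Finally, assembling these constraints gives the stated polynomial.

2*x^2 - y^2 - z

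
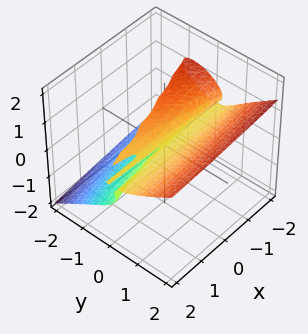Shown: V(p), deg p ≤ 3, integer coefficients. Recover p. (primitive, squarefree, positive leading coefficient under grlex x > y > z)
x*z^2 - y^3 + 3*z^3 + 2*y*z

First, degree: a generic line meets the surface in up to 3 points, so deg p = 3.
Next, observable constraints: every point of the x-axis in the box is on the surface; one y-axis crossing is at y = 0; it crosses the z-axis at the gridline z = 0.
Finally, matching integer coefficients to the picture gives p.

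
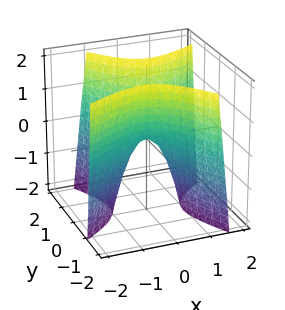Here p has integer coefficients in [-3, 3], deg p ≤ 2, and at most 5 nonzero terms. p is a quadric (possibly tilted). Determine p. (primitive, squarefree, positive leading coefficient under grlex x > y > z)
2*x^2 - 2*x*y - 2*y^2 + z

First, deg p = 2.
Then, reading off the gridlines: one z-axis crossing is at z = 0; it crosses the y-axis at the gridline y = 0; one x-axis crossing is at x = 0.
Finally, the integer polynomial consistent with all of this is the stated p.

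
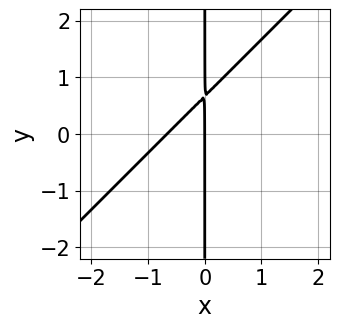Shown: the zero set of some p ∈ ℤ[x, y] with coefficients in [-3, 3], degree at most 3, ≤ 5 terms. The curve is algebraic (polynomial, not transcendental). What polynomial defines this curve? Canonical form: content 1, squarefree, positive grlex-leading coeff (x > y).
1. deg p = 2. The shape is more complex than any degree-1 curve.
2. Reading off the gridlines: the visible y-axis segment lies entirely on the curve; it crosses the x-axis at the gridline x = 0.
3. Fitting integer coefficients to these (and the overall shape) gives p.

3*x^2 - 3*x*y + 2*x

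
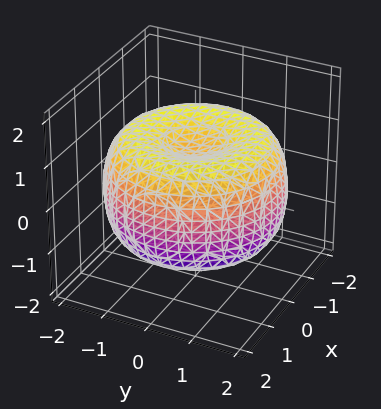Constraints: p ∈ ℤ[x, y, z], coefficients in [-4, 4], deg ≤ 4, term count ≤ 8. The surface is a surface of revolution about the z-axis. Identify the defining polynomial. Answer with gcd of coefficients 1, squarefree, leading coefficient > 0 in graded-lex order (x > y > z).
First, degree: the shape is more complex than any degree-3 surface, so deg p = 4.
Then, symmetries: rotational symmetry about the z-axis ⇒ p depends on x, y only through x² + y².
Next, checking where it meets the axes: a circular section at z = -1 has radius between 0 and 1.
Finally, putting this together gives p.

x^4 + 2*x^2*y^2 + y^4 - 3*x^2 - 3*y^2 + 3*z^2 - 2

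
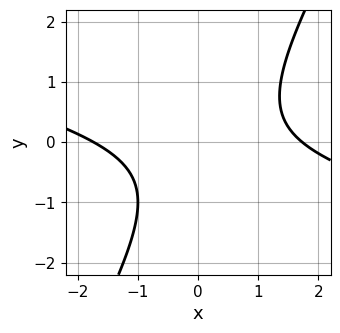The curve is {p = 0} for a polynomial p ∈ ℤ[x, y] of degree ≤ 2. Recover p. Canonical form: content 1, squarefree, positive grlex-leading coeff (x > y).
First, degree: the shape is more complex than any degree-1 curve, so deg p = 2.
Next, observable constraints: it misses every integer gridline on the y-axis.
Finally, these observations pin down the coefficients.

x^2 + 3*x*y - 2*y^2 - y - 3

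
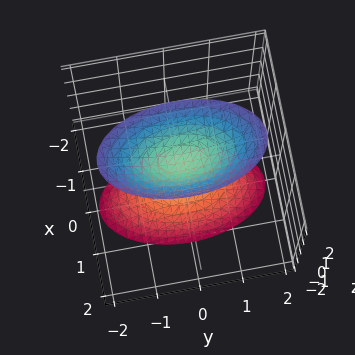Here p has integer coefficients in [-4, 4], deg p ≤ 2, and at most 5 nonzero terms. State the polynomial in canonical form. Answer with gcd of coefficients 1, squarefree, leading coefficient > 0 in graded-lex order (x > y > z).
(a) I count 2 distinct pieces.
(b) Degree: two sheets facing apart; a quadric, so deg p = 2.
(c) Symmetries: mirror symmetry x ↦ −x ⇒ only even powers of x; the y ↦ −y reflection is a symmetry, so y appears only in even powers; the z ↦ −z reflection is a symmetry, so z appears only in even powers.
(d) Checking where it meets the axes: no y-intercept at any integer in the box; it misses every integer gridline on the x-axis; the z-axis gridline crossings are at z ∈ {-1, 1}.
(e) Solving for integer coefficients yields p as stated.

3*x^2 + y^2 - z^2 + 1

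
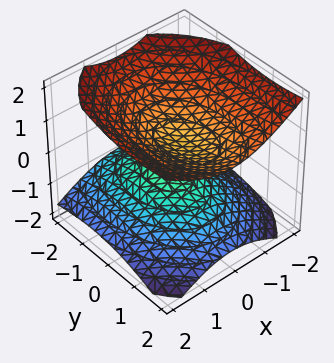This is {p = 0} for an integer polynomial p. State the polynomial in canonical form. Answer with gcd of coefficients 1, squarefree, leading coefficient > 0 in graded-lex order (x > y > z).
2*x^2 + y^2 - y*z - 3*z^2 + 1

First, there are 2 components. Treating them together as one polynomial.
Next, degree: no degree-1 surface has this shape, so deg p = 2.
Then, observable constraints: no x-intercept at any integer in the box; the surface avoids every integer y-axis point in the box.
Finally, fitting integer coefficients to these (and the overall shape) gives p.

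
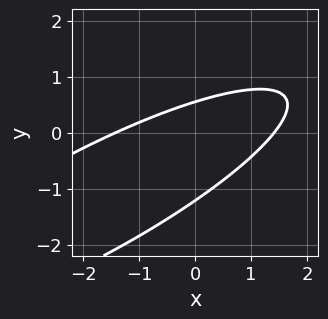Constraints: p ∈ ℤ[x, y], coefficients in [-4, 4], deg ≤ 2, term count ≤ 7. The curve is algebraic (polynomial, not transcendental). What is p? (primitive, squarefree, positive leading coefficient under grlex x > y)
x^2 - 3*x*y + 3*y^2 + 2*y - 2

(a) deg p = 2. A generic line meets the curve in up to 2 points.
(b) The integer polynomial consistent with all of this is the stated p.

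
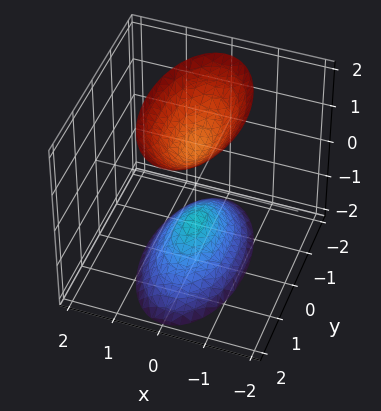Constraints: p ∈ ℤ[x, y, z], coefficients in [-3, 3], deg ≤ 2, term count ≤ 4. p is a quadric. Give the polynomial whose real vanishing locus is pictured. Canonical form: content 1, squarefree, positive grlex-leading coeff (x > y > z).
1. There are 2 components. They look like related sheets of one shape, so recover p as a whole.
2. The degree is 2 — two separate bowl-shaped sheets opening away from each other; a quadric.
3. Symmetries: mirror symmetry x ↦ −x ⇒ only even powers of x; it's symmetric under y → −y, forcing even powers of y; it's symmetric under z → −z, forcing even powers of z.
4. Against the integer gridlines: no y-intercept at any integer in the box; it misses every integer gridline on the x-axis.
5. Together with the visible shape, these determine p as stated. Check: (0, 0, -1) on the z-axis lies on the surface, and p(0, 0, -1) = 0. ✓

3*x^2 + y^2 - z^2 + 1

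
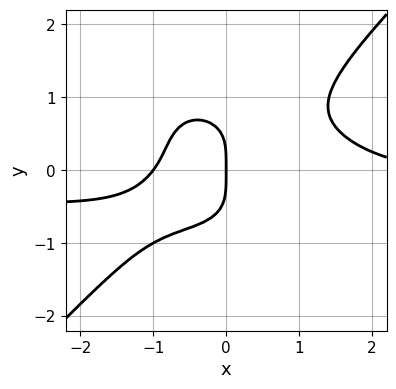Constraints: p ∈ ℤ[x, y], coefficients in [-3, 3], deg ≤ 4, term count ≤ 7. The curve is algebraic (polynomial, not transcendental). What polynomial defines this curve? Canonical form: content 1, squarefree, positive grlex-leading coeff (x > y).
1. The degree is 4 — a generic line meets the curve in up to 4 points.
2. Reading off the gridlines: the x-axis gridline crossings are at x ∈ {-1, 0}; it meets the y-axis at y = 0 (among the integer gridlines).
3. Putting this together gives p.

3*x^3*y - 3*y^4 + x^3 - 2*x^2 - 3*x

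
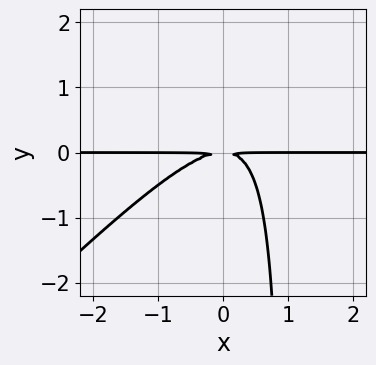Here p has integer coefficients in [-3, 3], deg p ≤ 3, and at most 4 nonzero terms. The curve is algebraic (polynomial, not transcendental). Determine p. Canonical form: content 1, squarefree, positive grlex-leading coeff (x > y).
First, the degree is 3 — the shape is more complex than any degree-2 curve.
Then, observable constraints: the visible x-axis segment lies entirely on the curve.
Finally, fitting integer coefficients to these (and the overall shape) gives p.

x^2*y - x*y^2 + y^2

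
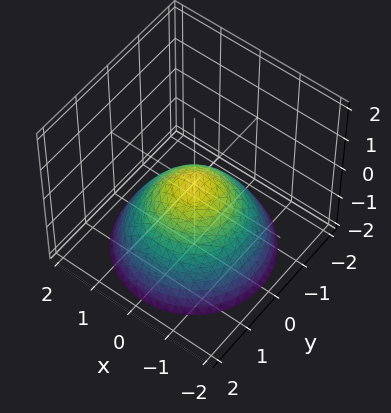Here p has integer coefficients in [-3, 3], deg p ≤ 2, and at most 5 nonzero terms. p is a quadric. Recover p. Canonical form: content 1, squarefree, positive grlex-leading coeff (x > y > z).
2*x^2 + 2*y^2 + 3*z

Degree: a paraboloid; a quadric, so deg p = 2.
By symmetry, every cross-section ⟂ z is a circle, so x, y appear only via x² + y².
Against the integer gridlines: it crosses the z-axis at the gridline z = 0; it meets the x-axis at x = 0 (among the integer gridlines).
Matching integer coefficients to the picture gives p.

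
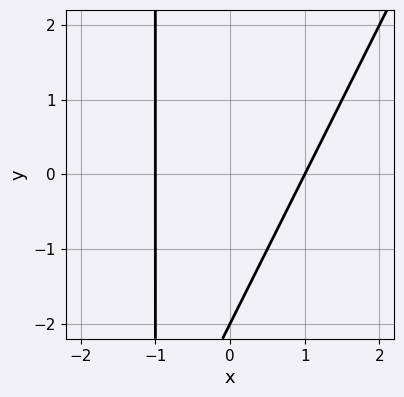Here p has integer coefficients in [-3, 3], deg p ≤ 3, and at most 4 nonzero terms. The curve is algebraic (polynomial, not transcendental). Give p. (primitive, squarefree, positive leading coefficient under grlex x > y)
2*x^2 - x*y - y - 2

1. deg p = 2. A generic line meets the curve in up to 2 points.
2. Reading off the gridlines: one y-axis crossing is at y = -2; among the integer gridlines, it crosses the x-axis at x ∈ {-1, 1}.
3. These observations pin down the coefficients.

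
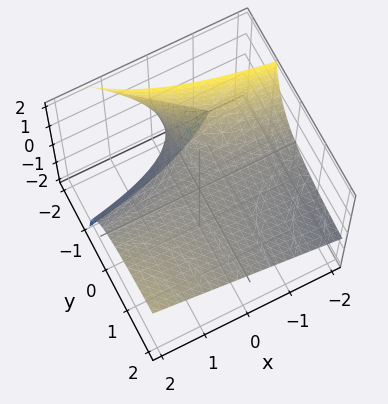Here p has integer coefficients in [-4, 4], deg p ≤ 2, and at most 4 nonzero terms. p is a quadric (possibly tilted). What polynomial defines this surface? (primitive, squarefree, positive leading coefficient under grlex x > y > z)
x*y - 2*y*z - 3*z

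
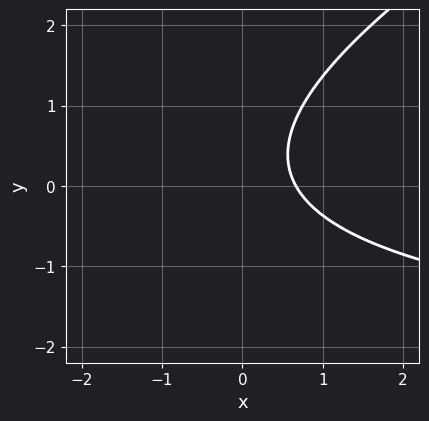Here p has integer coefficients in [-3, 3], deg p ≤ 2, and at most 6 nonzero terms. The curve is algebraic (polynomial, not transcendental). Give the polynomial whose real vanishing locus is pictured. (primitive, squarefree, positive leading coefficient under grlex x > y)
x*y - 2*y^2 + 3*x + y - 2

1. The degree is 2 — the shape is more complex than any degree-1 curve.
2. From the axis intercepts and sections: the curve avoids every integer y-axis point in the box.
3. Together with the visible shape, these determine p as stated.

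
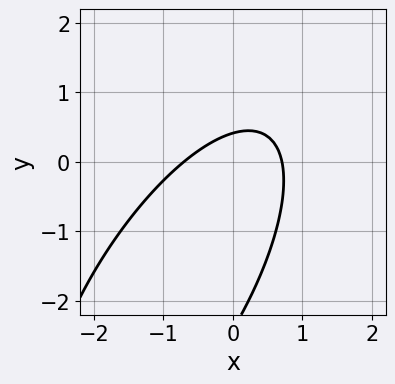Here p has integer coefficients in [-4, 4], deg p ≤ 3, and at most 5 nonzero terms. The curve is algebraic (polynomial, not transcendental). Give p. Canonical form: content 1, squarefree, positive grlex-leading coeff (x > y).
(a) Degree: the shape is more complex than any degree-1 curve, so deg p = 2.
(b) Putting this together gives p.

2*x^2 - 2*x*y + y^2 + 2*y - 1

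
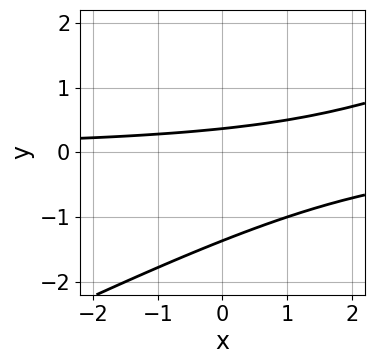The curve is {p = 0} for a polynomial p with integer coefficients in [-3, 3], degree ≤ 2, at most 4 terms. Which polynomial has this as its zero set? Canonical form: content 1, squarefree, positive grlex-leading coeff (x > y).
First, degree: the shape is more complex than any degree-1 curve, so deg p = 2.
Then, from the axis intercepts and sections: the curve avoids every integer x-axis point in the box.
Finally, the integer polynomial consistent with all of this is the stated p.

x*y - 2*y^2 - 2*y + 1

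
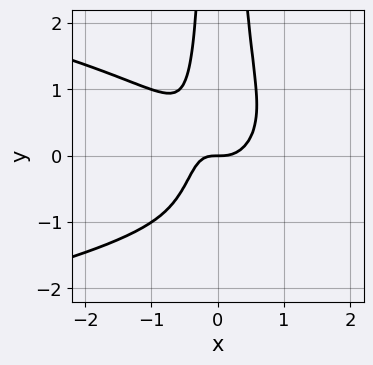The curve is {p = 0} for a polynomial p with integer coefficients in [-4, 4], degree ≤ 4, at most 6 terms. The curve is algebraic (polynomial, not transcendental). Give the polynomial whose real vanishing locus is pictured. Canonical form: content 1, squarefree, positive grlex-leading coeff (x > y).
1. The degree is 4 — a generic line meets the curve in up to 4 points.
2. Reading off the gridlines: it crosses the x-axis at the gridline x = 0; one y-axis crossing is at y = 0.
3. Together with the visible shape, these determine p as stated.

3*x^2*y^2 + 3*x^3 - x*y - y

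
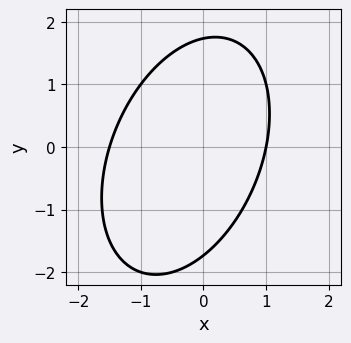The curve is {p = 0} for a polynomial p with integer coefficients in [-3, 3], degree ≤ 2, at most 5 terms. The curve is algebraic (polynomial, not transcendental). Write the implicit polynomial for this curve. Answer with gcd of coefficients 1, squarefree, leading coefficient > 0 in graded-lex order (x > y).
First, degree: a generic line meets the curve in up to 2 points, so deg p = 2.
Next, observable constraints: one x-axis crossing is at x = 1.
Finally, putting this together gives p.

2*x^2 - x*y + y^2 + x - 3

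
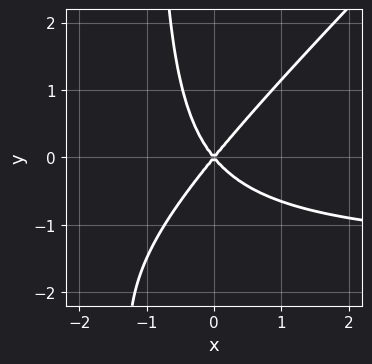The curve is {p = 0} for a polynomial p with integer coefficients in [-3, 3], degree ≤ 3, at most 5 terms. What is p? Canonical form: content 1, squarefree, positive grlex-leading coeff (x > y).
2*x^2*y - 2*x*y^2 + 3*x^2 - 2*y^2

(a) deg p = 3. No degree-2 curve has this shape.
(b) Checking where it meets the axes: it crosses the x-axis at the gridline x = 0; it meets the y-axis at y = 0 (among the integer gridlines).
(c) Putting this together gives p.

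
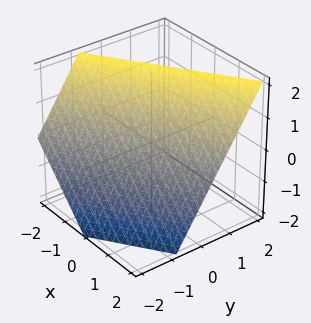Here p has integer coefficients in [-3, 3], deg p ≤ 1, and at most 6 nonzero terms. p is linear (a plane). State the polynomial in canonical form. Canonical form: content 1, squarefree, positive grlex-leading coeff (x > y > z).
2*x - 3*y + 2*z - 2

deg p = 1. Every cross-section is a straight line — this is a plane.
Checking where it meets the axes: it crosses the x-axis at the gridline x = 1; it meets the z-axis at z = 1 (among the integer gridlines).
Solving for integer coefficients yields p as stated.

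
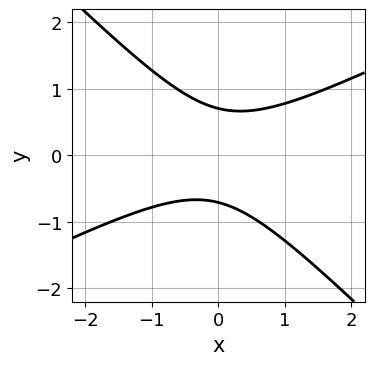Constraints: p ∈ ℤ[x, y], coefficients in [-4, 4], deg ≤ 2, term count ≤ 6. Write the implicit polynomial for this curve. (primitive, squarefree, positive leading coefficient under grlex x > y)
x^2 - x*y - 2*y^2 + 1

First, degree: no degree-1 curve has this shape, so deg p = 2.
Next, from the visible intercepts: it misses every integer gridline on the x-axis.
Finally, together with the visible shape, these determine p as stated.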